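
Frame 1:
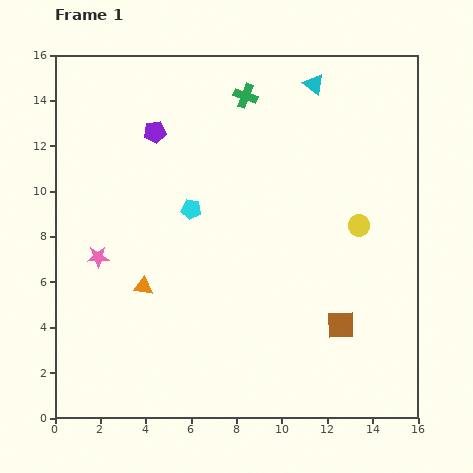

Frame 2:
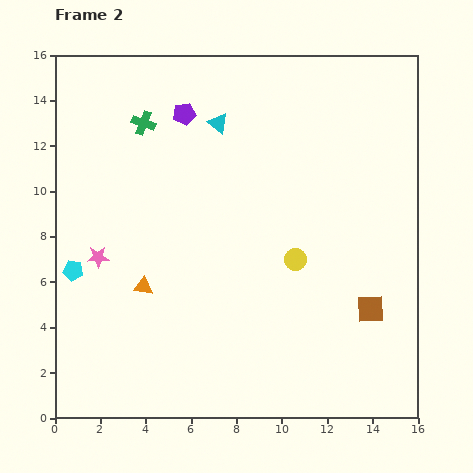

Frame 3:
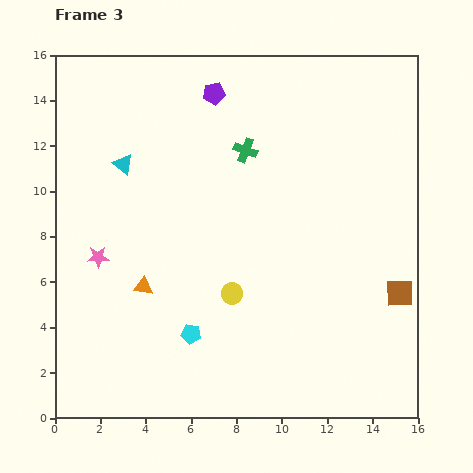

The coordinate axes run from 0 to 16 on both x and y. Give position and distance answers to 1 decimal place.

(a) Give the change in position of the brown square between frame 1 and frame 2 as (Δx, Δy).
(1.3, 0.7)

The brown square was at (12.6, 4.1) in frame 1 and (13.9, 4.8) in frame 2.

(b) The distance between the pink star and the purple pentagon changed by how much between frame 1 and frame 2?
+1.4

Distance in frame 1: 6.0. Distance in frame 2: 7.4.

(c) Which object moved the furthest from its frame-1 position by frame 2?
the cyan pentagon

(moved 5.9; next 4.7)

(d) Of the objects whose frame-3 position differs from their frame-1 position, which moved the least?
the green cross

(moved 2.4)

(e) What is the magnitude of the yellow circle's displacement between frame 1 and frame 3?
6.4

The yellow circle moved from (13.4, 8.5) to (7.8, 5.5), a distance of √(5.6² + 3.0²) ≈ 6.4.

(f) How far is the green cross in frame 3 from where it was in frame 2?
4.7

The green cross moved from (3.9, 13.0) to (8.4, 11.8), a distance of √(4.5² + 1.2²) ≈ 4.7.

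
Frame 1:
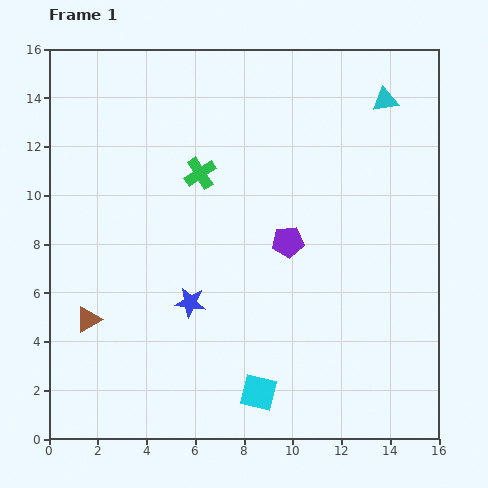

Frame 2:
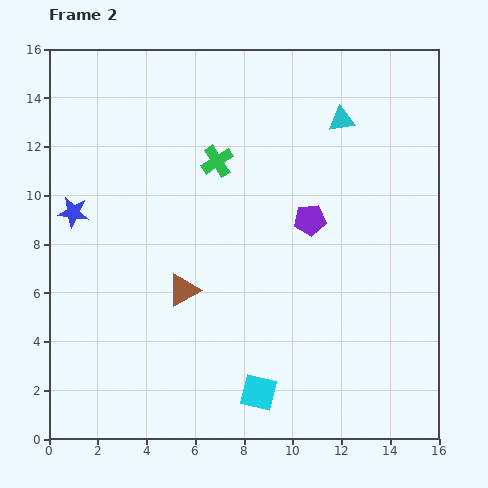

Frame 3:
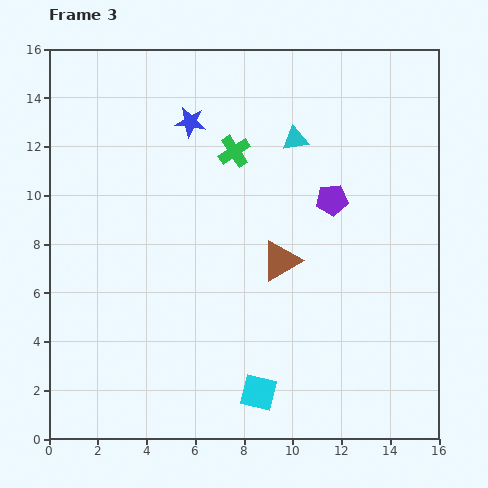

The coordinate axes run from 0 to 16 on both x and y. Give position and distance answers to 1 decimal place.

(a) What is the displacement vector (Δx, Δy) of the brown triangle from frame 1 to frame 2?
(3.9, 1.2)

The brown triangle was at (1.6, 4.9) in frame 1 and (5.5, 6.1) in frame 2.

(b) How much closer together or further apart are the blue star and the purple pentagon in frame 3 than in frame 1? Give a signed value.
+1.9

Distance in frame 1: 4.7. Distance in frame 3: 6.6.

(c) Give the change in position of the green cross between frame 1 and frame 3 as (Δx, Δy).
(1.4, 0.9)

The green cross was at (6.2, 10.9) in frame 1 and (7.6, 11.8) in frame 3.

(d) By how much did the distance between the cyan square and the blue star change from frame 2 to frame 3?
+0.8

Distance in frame 2: 10.6. Distance in frame 3: 11.4.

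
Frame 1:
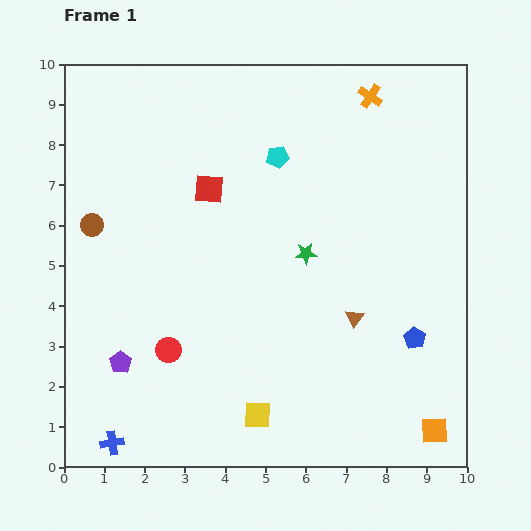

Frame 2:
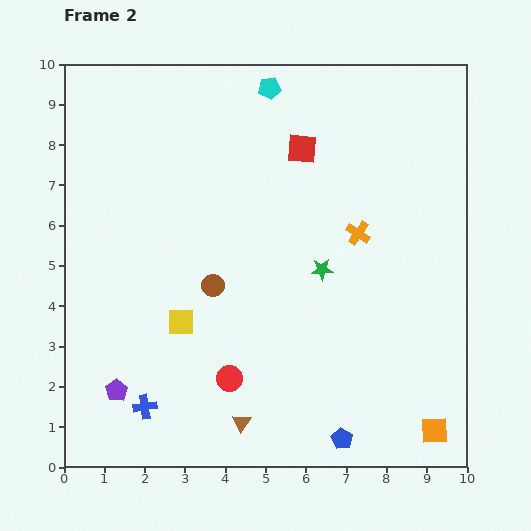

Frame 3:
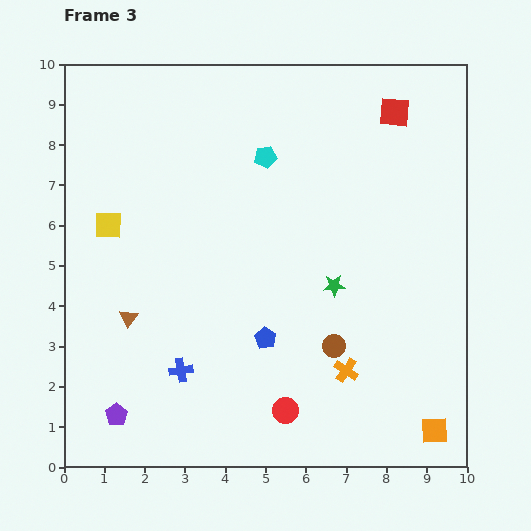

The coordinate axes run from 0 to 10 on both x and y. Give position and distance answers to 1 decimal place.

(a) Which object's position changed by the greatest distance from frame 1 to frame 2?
the brown triangle

(moved 3.8; next 3.4)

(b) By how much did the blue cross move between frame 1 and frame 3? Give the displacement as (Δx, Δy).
(1.7, 1.8)

The blue cross was at (1.2, 0.6) in frame 1 and (2.9, 2.4) in frame 3.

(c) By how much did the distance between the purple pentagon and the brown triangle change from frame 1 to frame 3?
-3.5

Distance in frame 1: 5.9. Distance in frame 3: 2.4.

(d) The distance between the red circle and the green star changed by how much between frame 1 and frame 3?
-0.9

Distance in frame 1: 4.2. Distance in frame 3: 3.3.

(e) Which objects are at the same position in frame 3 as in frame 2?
the orange square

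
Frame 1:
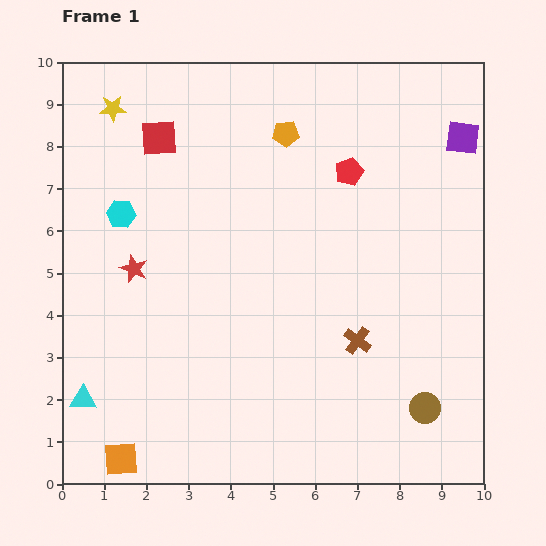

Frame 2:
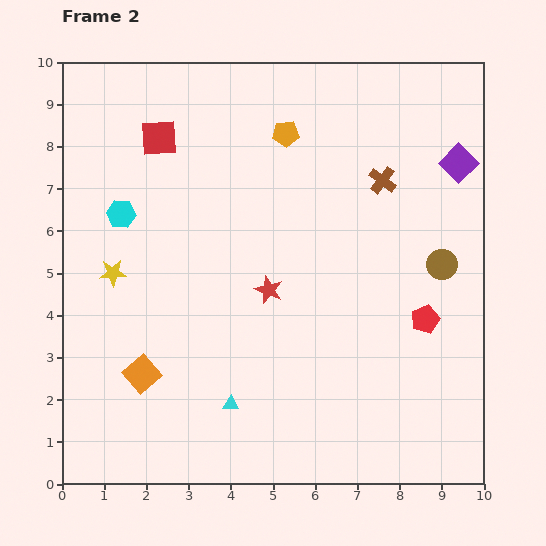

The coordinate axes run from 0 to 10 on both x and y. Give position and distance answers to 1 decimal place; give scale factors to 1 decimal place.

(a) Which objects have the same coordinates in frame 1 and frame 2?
the orange pentagon, the red square, the cyan hexagon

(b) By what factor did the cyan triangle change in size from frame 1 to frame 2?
0.6×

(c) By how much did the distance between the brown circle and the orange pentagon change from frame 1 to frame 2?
-2.5

Distance in frame 1: 7.3. Distance in frame 2: 4.8.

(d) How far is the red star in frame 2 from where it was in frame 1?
3.2

The red star moved from (1.7, 5.1) to (4.9, 4.6), a distance of √(3.2² + 0.5²) ≈ 3.2.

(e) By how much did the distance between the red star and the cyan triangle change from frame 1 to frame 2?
-0.5

Distance in frame 1: 3.3. Distance in frame 2: 2.8.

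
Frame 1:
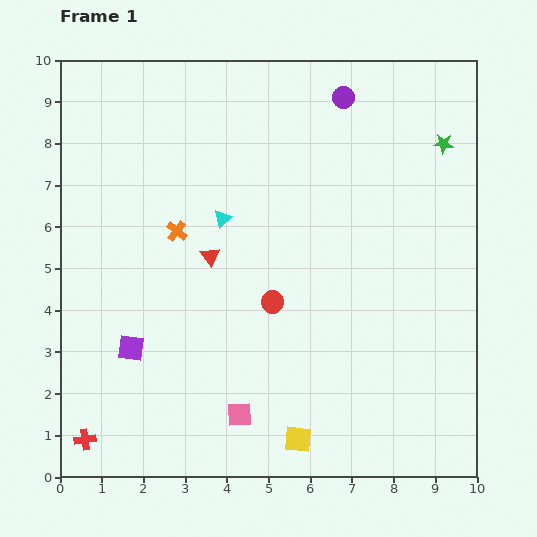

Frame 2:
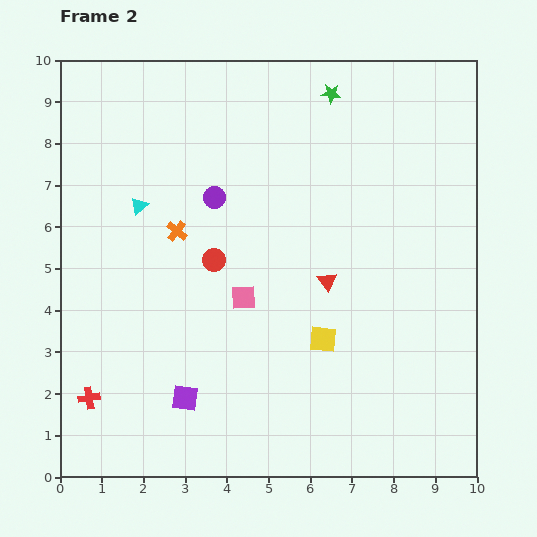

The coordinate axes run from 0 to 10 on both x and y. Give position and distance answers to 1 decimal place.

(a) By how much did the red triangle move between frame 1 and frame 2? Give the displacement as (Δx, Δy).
(2.8, -0.6)

The red triangle was at (3.6, 5.3) in frame 1 and (6.4, 4.7) in frame 2.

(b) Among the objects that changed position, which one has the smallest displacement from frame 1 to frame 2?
the red cross

(moved 1.0)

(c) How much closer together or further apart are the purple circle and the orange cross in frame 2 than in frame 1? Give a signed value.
-3.9

Distance in frame 1: 5.1. Distance in frame 2: 1.2.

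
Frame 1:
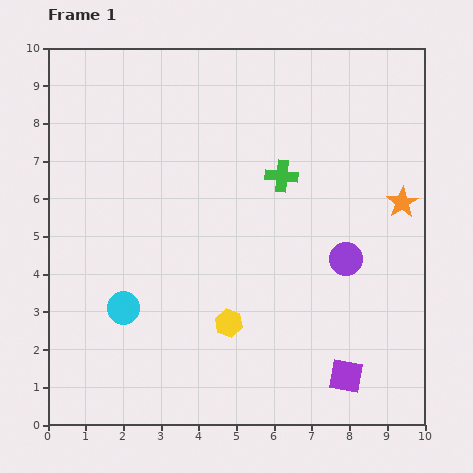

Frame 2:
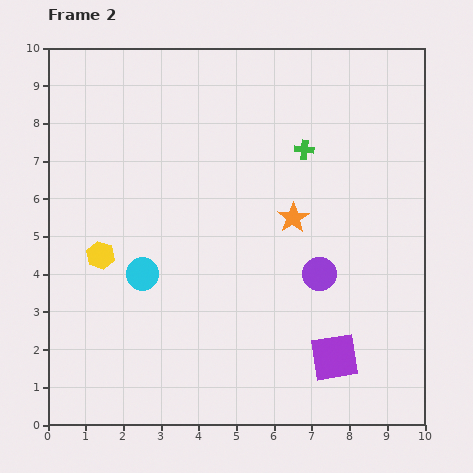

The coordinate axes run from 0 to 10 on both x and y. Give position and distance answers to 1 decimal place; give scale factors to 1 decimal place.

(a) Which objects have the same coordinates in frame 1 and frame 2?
none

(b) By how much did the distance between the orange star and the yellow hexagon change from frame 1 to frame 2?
-0.4

Distance in frame 1: 5.6. Distance in frame 2: 5.2.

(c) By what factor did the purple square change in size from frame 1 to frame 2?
1.4×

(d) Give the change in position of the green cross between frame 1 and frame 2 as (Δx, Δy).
(0.6, 0.7)

The green cross was at (6.2, 6.6) in frame 1 and (6.8, 7.3) in frame 2.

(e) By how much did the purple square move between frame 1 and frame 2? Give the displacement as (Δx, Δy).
(-0.3, 0.5)

The purple square was at (7.9, 1.3) in frame 1 and (7.6, 1.8) in frame 2.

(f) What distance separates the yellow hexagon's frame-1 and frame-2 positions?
3.8

The yellow hexagon moved from (4.8, 2.7) to (1.4, 4.5), a distance of √(3.4² + 1.8²) ≈ 3.8.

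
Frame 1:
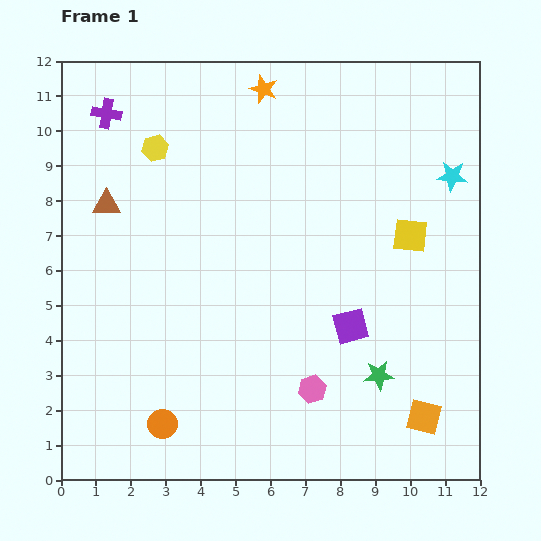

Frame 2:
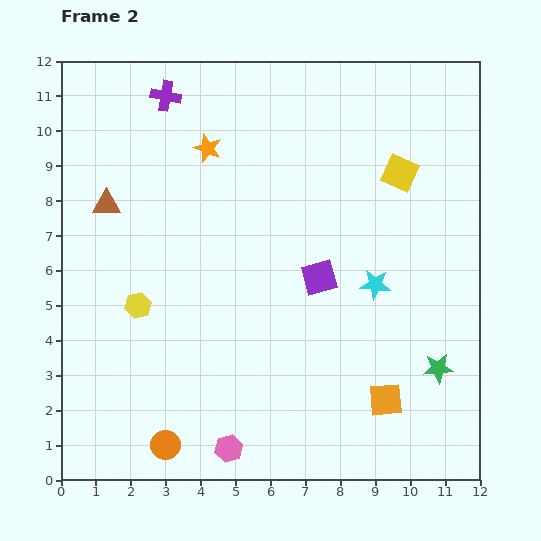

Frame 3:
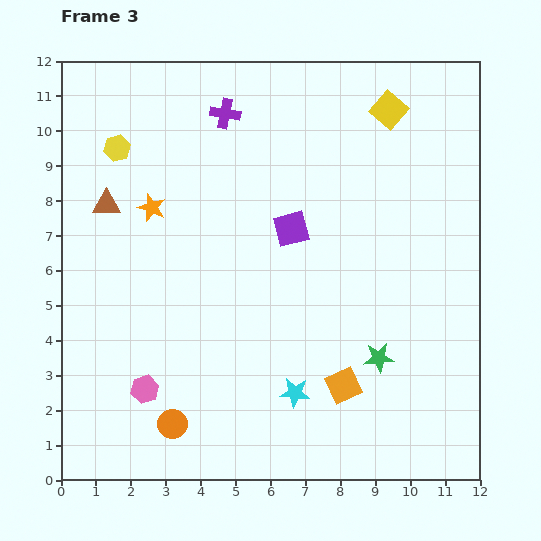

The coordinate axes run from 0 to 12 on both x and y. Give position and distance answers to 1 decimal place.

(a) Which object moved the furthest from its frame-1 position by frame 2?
the yellow hexagon

(moved 4.5; next 3.8)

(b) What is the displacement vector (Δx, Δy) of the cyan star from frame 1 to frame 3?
(-4.5, -6.2)

The cyan star was at (11.2, 8.7) in frame 1 and (6.7, 2.5) in frame 3.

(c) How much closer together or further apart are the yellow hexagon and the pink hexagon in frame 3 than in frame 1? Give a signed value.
-1.3

Distance in frame 1: 8.2. Distance in frame 3: 6.9.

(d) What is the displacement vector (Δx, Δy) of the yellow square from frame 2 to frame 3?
(-0.3, 1.8)

The yellow square was at (9.7, 8.8) in frame 2 and (9.4, 10.6) in frame 3.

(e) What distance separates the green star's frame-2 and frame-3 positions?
1.7

The green star moved from (10.8, 3.2) to (9.1, 3.5), a distance of √(1.7² + 0.3²) ≈ 1.7.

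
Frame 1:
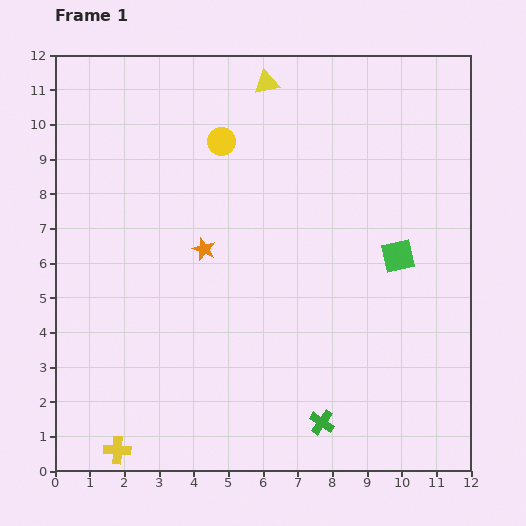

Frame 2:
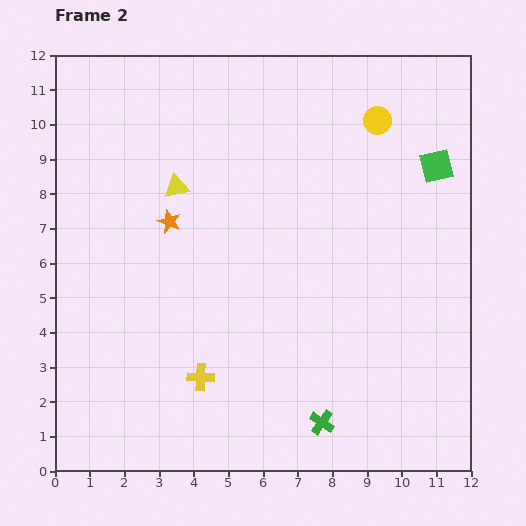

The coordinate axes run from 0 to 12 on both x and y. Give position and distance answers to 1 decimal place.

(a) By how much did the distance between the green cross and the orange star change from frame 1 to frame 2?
+1.3

Distance in frame 1: 6.0. Distance in frame 2: 7.3.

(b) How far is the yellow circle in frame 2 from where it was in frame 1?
4.5

The yellow circle moved from (4.8, 9.5) to (9.3, 10.1), a distance of √(4.5² + 0.6²) ≈ 4.5.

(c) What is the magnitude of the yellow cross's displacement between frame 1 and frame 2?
3.2

The yellow cross moved from (1.8, 0.6) to (4.2, 2.7), a distance of √(2.4² + 2.1²) ≈ 3.2.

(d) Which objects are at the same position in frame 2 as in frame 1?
the green cross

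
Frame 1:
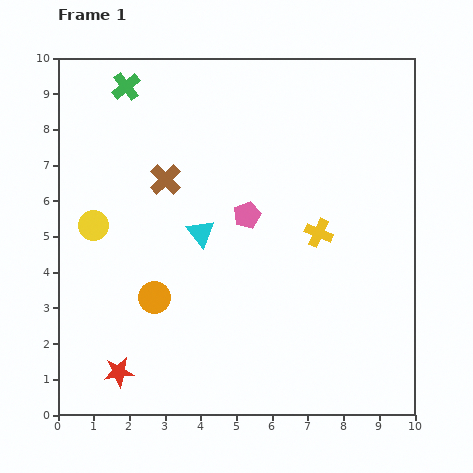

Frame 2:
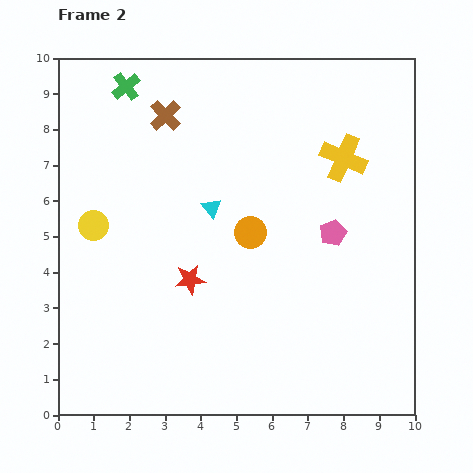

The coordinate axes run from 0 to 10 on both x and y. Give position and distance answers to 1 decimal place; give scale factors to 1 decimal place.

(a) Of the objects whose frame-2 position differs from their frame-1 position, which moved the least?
the cyan triangle

(moved 0.8)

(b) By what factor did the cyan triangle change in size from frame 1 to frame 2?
0.7×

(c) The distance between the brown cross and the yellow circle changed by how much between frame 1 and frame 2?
+1.3

Distance in frame 1: 2.4. Distance in frame 2: 3.7.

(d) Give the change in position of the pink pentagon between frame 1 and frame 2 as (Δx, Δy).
(2.4, -0.5)

The pink pentagon was at (5.3, 5.6) in frame 1 and (7.7, 5.1) in frame 2.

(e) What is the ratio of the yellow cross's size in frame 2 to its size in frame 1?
1.7×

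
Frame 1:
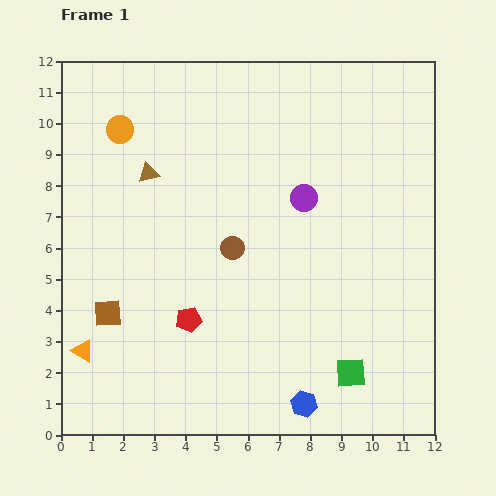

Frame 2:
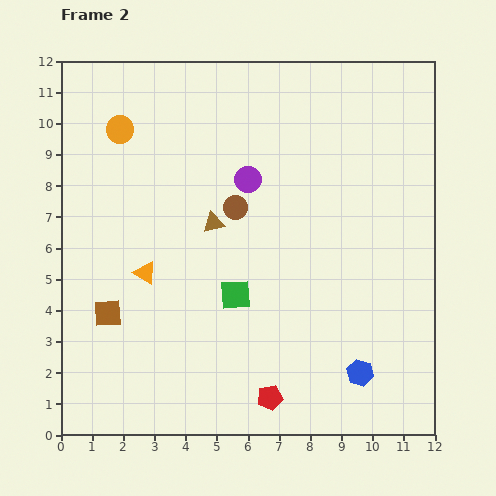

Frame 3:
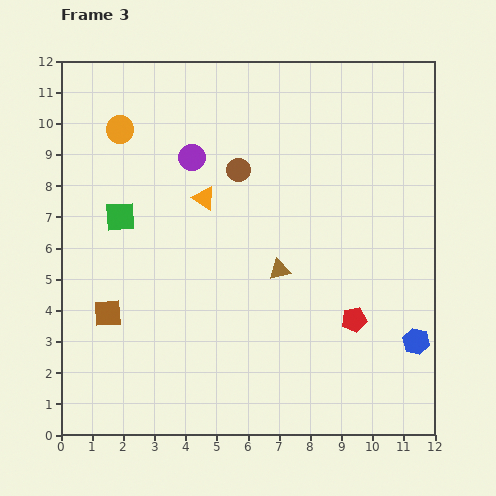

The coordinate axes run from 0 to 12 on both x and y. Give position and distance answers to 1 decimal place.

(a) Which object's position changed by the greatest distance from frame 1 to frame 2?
the green square

(moved 4.5; next 3.6)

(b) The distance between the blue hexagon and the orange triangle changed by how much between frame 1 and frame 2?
+0.3

Distance in frame 1: 7.3. Distance in frame 2: 7.6.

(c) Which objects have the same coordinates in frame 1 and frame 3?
the orange circle, the brown square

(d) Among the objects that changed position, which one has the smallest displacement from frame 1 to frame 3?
the brown circle

(moved 2.5)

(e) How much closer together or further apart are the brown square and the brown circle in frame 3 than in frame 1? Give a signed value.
+1.7

Distance in frame 1: 4.5. Distance in frame 3: 6.2.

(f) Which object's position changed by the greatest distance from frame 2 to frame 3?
the green square

(moved 4.5; next 3.7)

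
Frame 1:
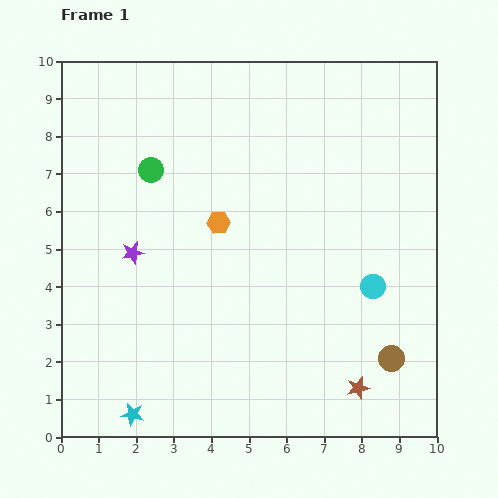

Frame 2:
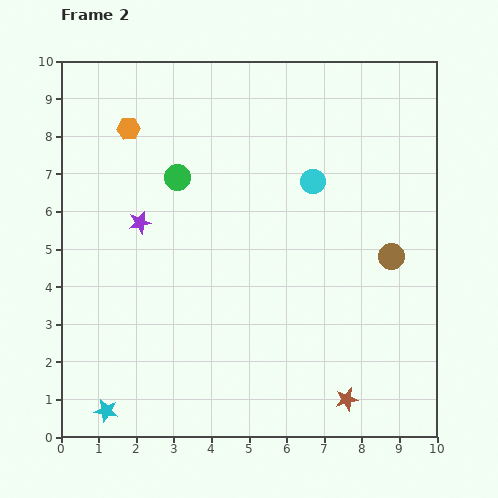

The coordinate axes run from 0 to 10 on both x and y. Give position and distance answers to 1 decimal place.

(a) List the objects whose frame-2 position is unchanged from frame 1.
none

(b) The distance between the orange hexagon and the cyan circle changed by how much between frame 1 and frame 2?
+0.7

Distance in frame 1: 4.4. Distance in frame 2: 5.1.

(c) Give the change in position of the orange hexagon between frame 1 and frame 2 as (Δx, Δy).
(-2.4, 2.5)

The orange hexagon was at (4.2, 5.7) in frame 1 and (1.8, 8.2) in frame 2.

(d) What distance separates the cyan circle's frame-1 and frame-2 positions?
3.2

The cyan circle moved from (8.3, 4.0) to (6.7, 6.8), a distance of √(1.6² + 2.8²) ≈ 3.2.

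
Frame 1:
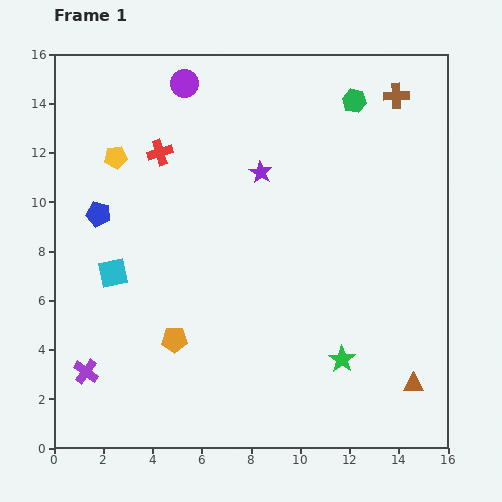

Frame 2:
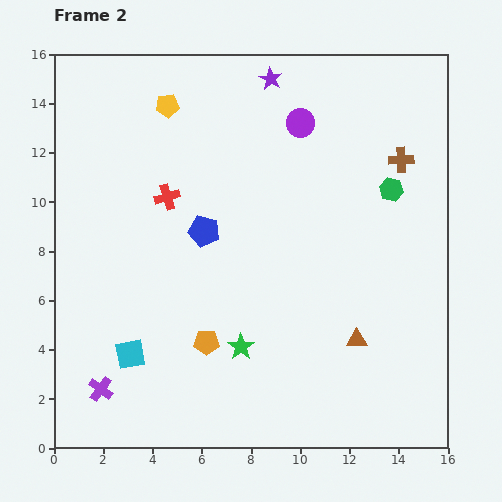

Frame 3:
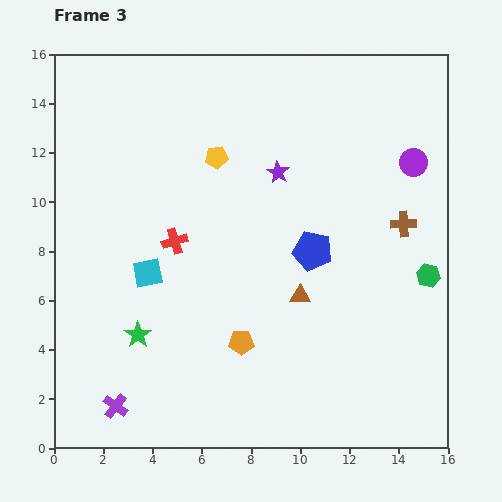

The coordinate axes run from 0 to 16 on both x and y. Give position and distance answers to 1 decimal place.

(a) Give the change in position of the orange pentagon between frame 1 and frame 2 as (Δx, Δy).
(1.3, -0.1)

The orange pentagon was at (4.9, 4.4) in frame 1 and (6.2, 4.3) in frame 2.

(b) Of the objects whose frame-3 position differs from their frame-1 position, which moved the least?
the purple star

(moved 0.7)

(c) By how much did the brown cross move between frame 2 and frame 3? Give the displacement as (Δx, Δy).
(0.1, -2.6)

The brown cross was at (14.1, 11.7) in frame 2 and (14.2, 9.1) in frame 3.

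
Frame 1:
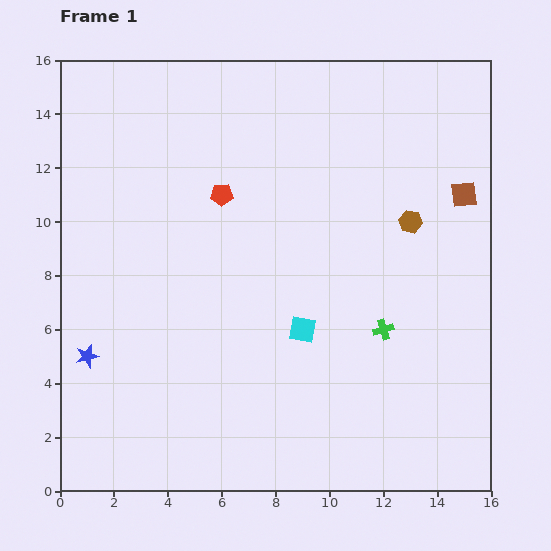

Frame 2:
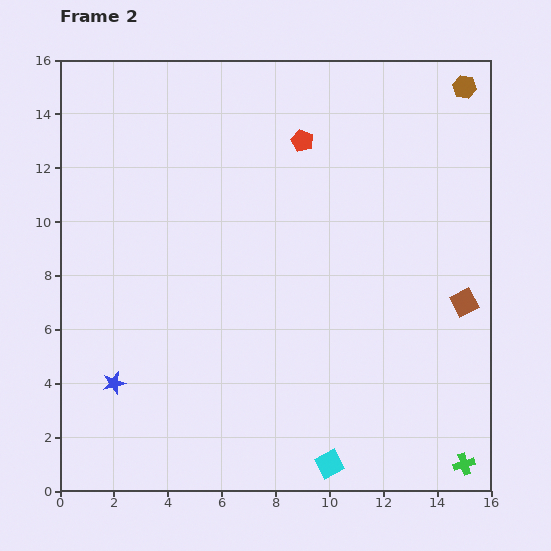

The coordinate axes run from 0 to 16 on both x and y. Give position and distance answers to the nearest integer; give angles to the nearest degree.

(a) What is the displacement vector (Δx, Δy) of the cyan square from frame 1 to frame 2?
(1, -5)

The cyan square was at (9, 6) in frame 1 and (10, 1) in frame 2.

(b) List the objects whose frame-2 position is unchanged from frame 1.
none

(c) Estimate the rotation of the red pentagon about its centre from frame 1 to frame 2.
23° clockwise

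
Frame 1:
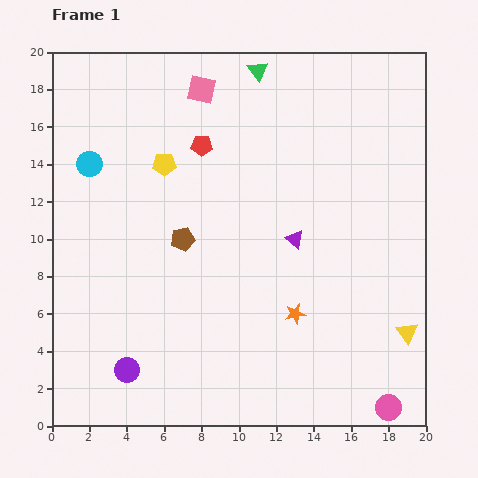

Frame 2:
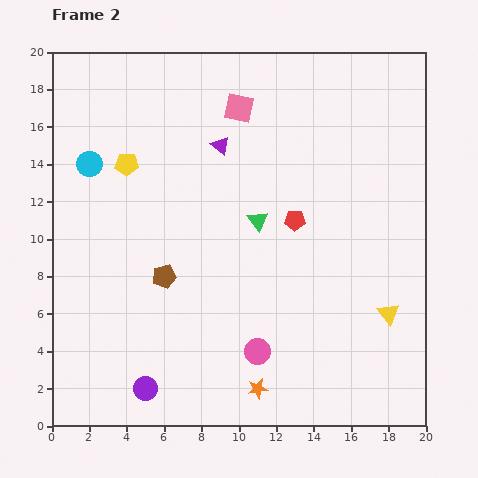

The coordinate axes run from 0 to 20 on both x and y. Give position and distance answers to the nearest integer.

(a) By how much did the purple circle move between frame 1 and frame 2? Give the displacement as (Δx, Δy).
(1, -1)

The purple circle was at (4, 3) in frame 1 and (5, 2) in frame 2.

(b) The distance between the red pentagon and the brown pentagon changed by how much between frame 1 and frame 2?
+3

Distance in frame 1: 5. Distance in frame 2: 8.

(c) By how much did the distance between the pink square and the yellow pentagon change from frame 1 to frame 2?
+3

Distance in frame 1: 4. Distance in frame 2: 7.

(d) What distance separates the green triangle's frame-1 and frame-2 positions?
8

The green triangle moved from (11, 19) to (11, 11), a distance of √(0² + 8²) ≈ 8.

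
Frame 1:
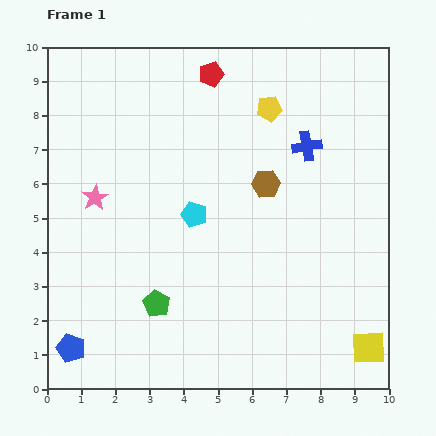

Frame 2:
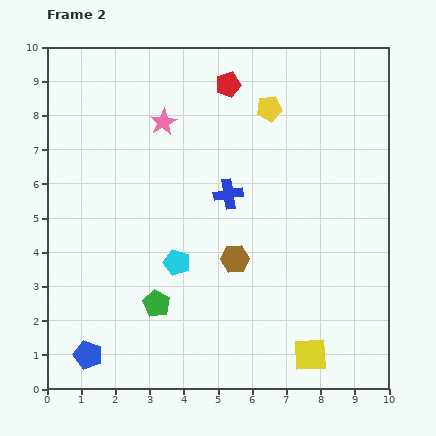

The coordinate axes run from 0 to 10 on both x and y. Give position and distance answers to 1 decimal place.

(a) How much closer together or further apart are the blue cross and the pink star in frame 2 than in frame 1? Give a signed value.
-3.6

Distance in frame 1: 6.4. Distance in frame 2: 2.8.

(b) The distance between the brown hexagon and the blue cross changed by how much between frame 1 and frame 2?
+0.3

Distance in frame 1: 1.6. Distance in frame 2: 1.9.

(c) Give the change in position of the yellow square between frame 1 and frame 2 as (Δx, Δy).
(-1.7, -0.2)

The yellow square was at (9.4, 1.2) in frame 1 and (7.7, 1.0) in frame 2.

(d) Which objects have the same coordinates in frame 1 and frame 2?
the yellow pentagon, the green pentagon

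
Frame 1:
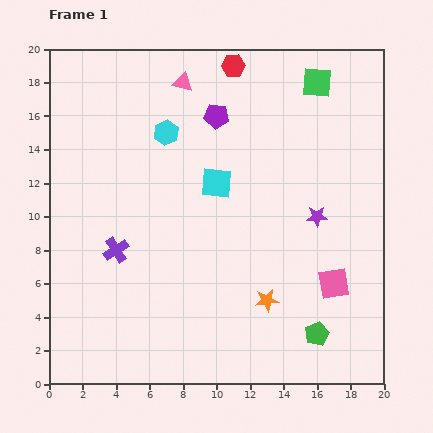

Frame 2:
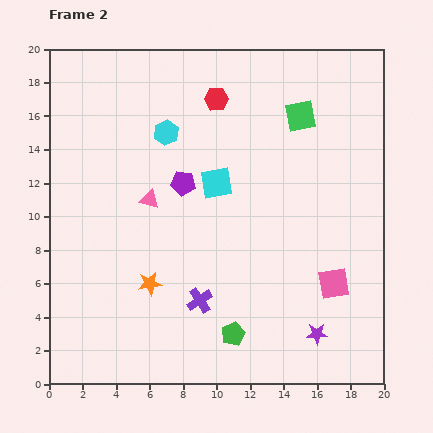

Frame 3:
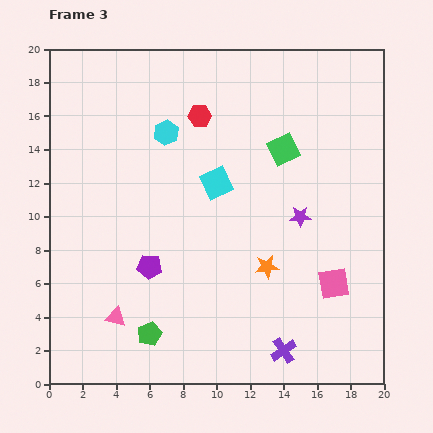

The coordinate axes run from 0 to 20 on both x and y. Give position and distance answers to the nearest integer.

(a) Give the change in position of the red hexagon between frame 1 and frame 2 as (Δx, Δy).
(-1, -2)

The red hexagon was at (11, 19) in frame 1 and (10, 17) in frame 2.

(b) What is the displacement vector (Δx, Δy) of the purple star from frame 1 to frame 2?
(0, -7)

The purple star was at (16, 10) in frame 1 and (16, 3) in frame 2.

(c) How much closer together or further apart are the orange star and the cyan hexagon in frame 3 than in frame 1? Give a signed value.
-2

Distance in frame 1: 12. Distance in frame 3: 10.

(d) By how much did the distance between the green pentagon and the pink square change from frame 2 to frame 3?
+4

Distance in frame 2: 7. Distance in frame 3: 11.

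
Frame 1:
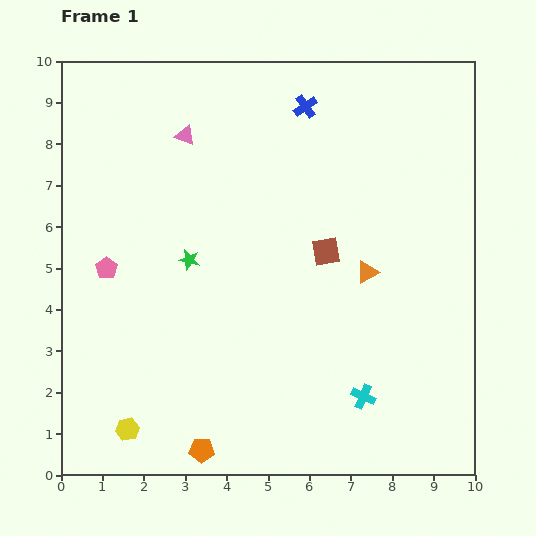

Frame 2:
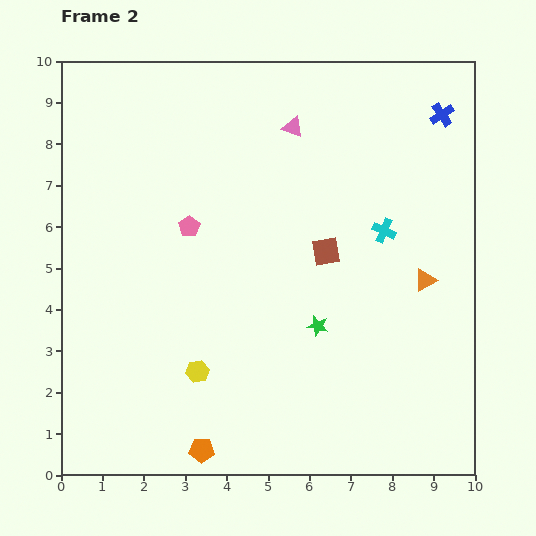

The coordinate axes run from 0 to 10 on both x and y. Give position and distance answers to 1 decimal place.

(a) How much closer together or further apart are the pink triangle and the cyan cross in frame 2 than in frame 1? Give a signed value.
-4.3

Distance in frame 1: 7.6. Distance in frame 2: 3.3.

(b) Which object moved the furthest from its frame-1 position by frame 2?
the cyan cross

(moved 4.0; next 3.5)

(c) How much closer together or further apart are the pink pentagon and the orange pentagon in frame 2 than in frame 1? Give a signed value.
+0.4

Distance in frame 1: 5.0. Distance in frame 2: 5.4.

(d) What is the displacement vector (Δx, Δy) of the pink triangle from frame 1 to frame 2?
(2.6, 0.2)

The pink triangle was at (3.0, 8.2) in frame 1 and (5.6, 8.4) in frame 2.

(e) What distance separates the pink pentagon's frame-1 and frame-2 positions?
2.2

The pink pentagon moved from (1.1, 5.0) to (3.1, 6.0), a distance of √(2.0² + 1.0²) ≈ 2.2.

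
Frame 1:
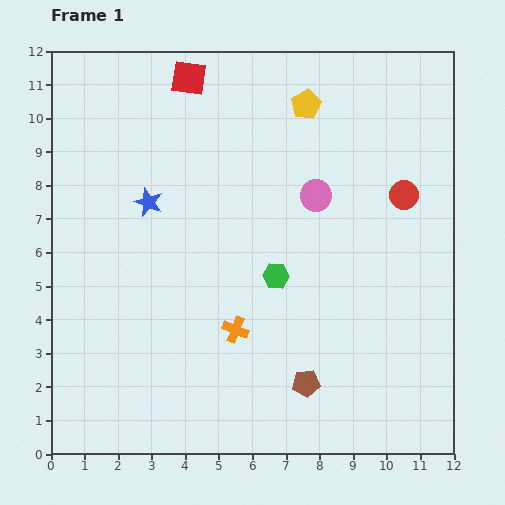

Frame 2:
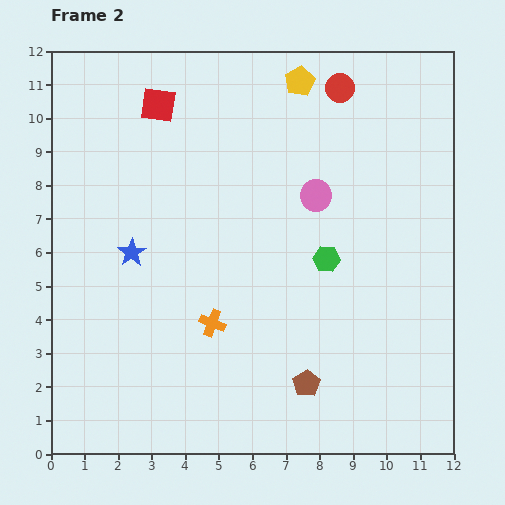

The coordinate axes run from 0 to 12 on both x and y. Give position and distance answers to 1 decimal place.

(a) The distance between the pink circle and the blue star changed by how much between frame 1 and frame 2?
+0.8

Distance in frame 1: 5.0. Distance in frame 2: 5.8.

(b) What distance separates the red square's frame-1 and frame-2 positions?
1.2

The red square moved from (4.1, 11.2) to (3.2, 10.4), a distance of √(0.9² + 0.8²) ≈ 1.2.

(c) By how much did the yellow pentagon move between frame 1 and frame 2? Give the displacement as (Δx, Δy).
(-0.2, 0.7)

The yellow pentagon was at (7.6, 10.4) in frame 1 and (7.4, 11.1) in frame 2.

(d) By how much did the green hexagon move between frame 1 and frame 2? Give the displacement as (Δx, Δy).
(1.5, 0.5)

The green hexagon was at (6.7, 5.3) in frame 1 and (8.2, 5.8) in frame 2.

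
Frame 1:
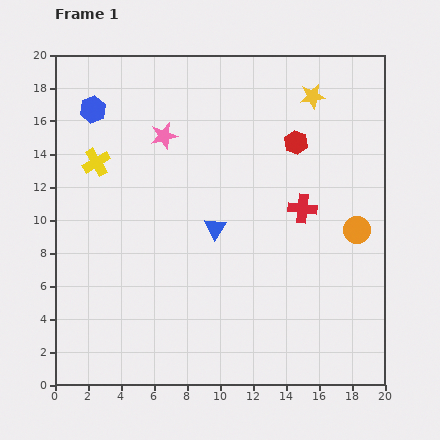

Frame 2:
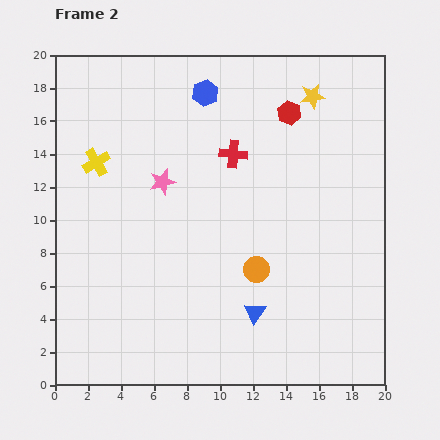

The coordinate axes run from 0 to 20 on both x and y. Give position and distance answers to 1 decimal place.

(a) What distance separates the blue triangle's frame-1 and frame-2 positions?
5.6

The blue triangle moved from (9.7, 9.5) to (12.1, 4.4), a distance of √(2.4² + 5.1²) ≈ 5.6.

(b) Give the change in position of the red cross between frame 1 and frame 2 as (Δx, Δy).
(-4.2, 3.3)

The red cross was at (15.0, 10.7) in frame 1 and (10.8, 14.0) in frame 2.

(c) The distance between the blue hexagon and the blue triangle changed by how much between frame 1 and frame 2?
+3.3

Distance in frame 1: 10.3. Distance in frame 2: 13.6.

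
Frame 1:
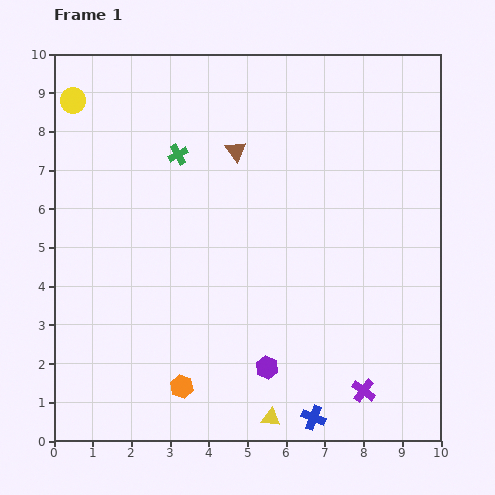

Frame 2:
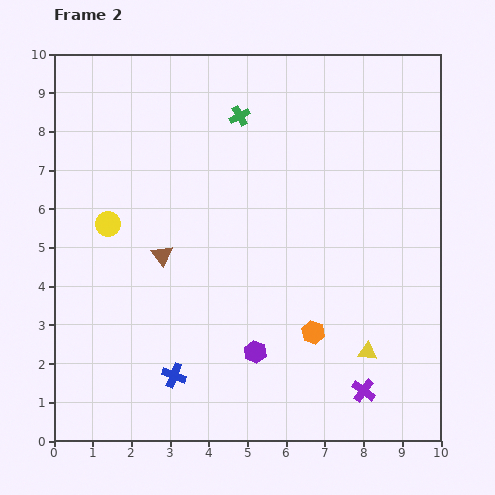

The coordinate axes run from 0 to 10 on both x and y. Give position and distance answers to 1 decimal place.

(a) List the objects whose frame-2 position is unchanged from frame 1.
the purple cross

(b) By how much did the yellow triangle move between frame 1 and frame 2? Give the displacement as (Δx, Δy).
(2.5, 1.7)

The yellow triangle was at (5.6, 0.6) in frame 1 and (8.1, 2.3) in frame 2.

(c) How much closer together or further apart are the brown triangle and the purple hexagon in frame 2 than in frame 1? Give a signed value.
-2.2

Distance in frame 1: 5.7. Distance in frame 2: 3.5.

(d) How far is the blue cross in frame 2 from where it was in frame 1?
3.8

The blue cross moved from (6.7, 0.6) to (3.1, 1.7), a distance of √(3.6² + 1.1²) ≈ 3.8.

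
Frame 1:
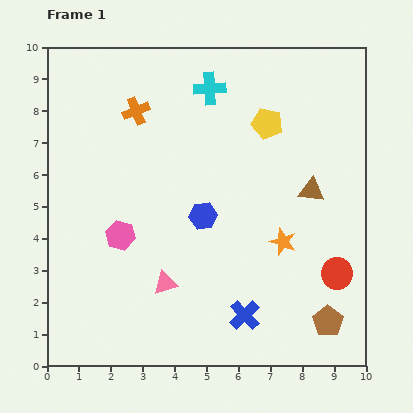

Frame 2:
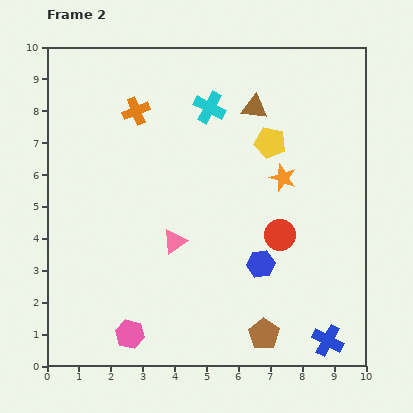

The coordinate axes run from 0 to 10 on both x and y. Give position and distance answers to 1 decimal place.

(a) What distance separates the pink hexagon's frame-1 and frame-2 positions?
3.1

The pink hexagon moved from (2.3, 4.1) to (2.6, 1.0), a distance of √(0.3² + 3.1²) ≈ 3.1.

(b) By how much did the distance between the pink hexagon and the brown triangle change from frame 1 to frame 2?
+1.9

Distance in frame 1: 6.2. Distance in frame 2: 8.1.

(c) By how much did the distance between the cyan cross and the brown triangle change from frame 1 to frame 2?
-3.1

Distance in frame 1: 4.5. Distance in frame 2: 1.4.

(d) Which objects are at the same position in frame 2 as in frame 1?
the orange cross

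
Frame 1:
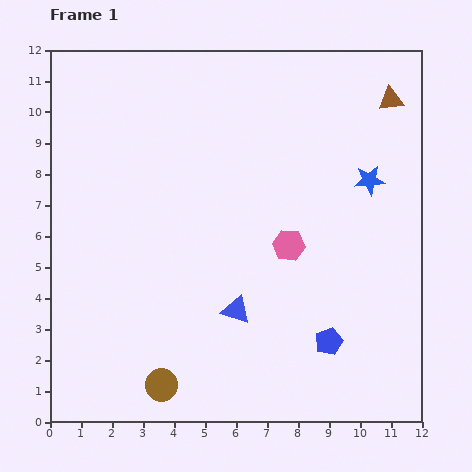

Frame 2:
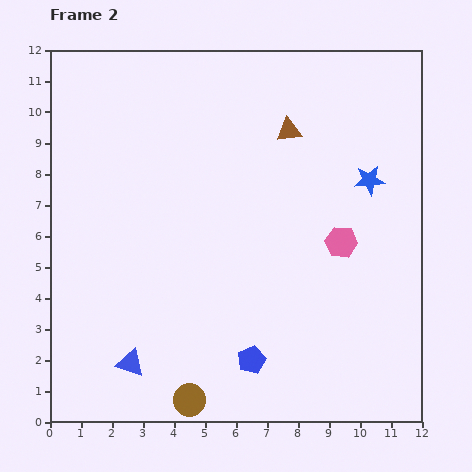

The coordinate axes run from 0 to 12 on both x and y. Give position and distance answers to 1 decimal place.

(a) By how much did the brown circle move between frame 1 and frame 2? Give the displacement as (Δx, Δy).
(0.9, -0.5)

The brown circle was at (3.6, 1.2) in frame 1 and (4.5, 0.7) in frame 2.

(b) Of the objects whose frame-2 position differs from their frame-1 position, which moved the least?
the brown circle

(moved 1.0)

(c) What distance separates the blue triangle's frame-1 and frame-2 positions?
3.8

The blue triangle moved from (6.0, 3.6) to (2.6, 1.9), a distance of √(3.4² + 1.7²) ≈ 3.8.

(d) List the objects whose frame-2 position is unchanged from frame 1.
the blue star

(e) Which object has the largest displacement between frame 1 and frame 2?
the blue triangle

(moved 3.8; next 3.4)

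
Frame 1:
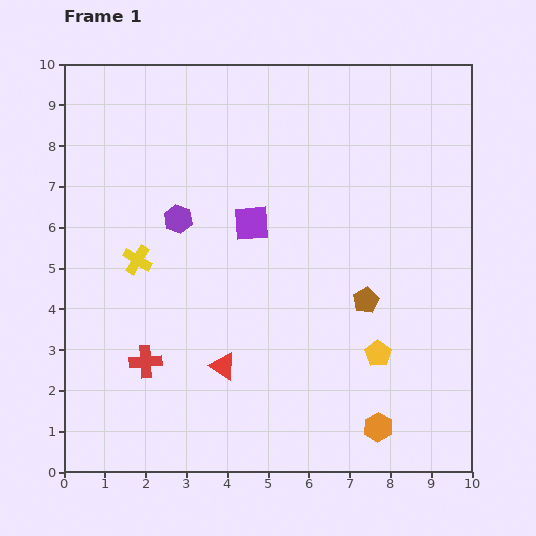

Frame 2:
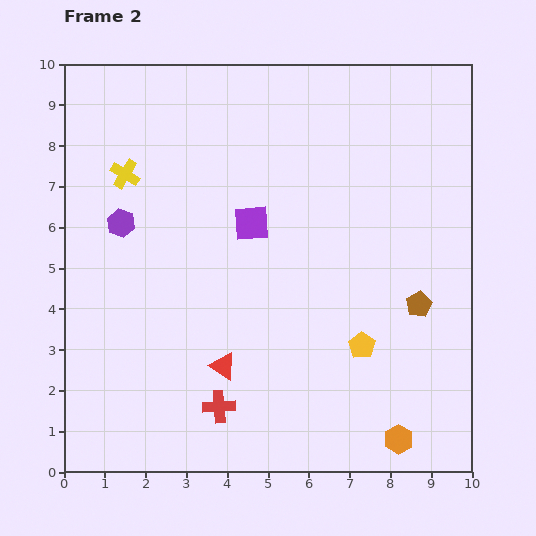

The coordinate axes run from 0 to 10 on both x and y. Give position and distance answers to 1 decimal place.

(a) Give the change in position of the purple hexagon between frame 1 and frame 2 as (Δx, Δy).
(-1.4, -0.1)

The purple hexagon was at (2.8, 6.2) in frame 1 and (1.4, 6.1) in frame 2.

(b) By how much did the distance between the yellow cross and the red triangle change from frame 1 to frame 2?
+2.0

Distance in frame 1: 3.3. Distance in frame 2: 5.3.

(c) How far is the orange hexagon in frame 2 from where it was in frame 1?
0.6

The orange hexagon moved from (7.7, 1.1) to (8.2, 0.8), a distance of √(0.5² + 0.3²) ≈ 0.6.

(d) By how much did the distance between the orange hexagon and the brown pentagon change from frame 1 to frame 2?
+0.2

Distance in frame 1: 3.1. Distance in frame 2: 3.3.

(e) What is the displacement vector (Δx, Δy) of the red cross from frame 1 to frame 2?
(1.8, -1.1)

The red cross was at (2.0, 2.7) in frame 1 and (3.8, 1.6) in frame 2.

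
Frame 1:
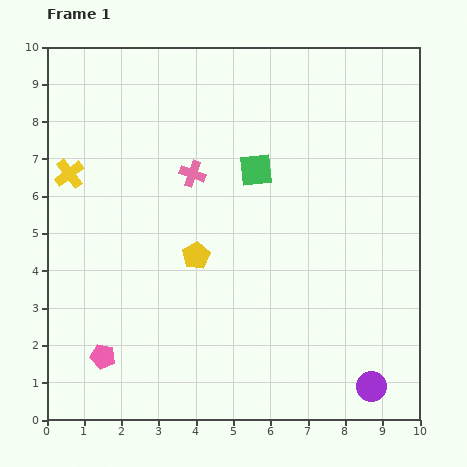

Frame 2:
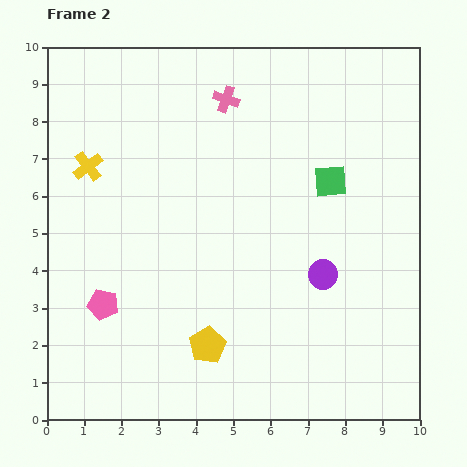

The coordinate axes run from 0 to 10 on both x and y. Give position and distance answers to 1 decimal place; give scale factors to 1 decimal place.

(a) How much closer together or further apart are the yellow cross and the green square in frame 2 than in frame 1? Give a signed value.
+1.5

Distance in frame 1: 5.0. Distance in frame 2: 6.5.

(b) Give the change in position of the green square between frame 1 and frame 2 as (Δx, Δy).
(2.0, -0.3)

The green square was at (5.6, 6.7) in frame 1 and (7.6, 6.4) in frame 2.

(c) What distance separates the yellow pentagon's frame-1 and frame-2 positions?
2.4

The yellow pentagon moved from (4.0, 4.4) to (4.3, 2.0), a distance of √(0.3² + 2.4²) ≈ 2.4.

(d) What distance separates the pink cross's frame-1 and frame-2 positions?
2.2

The pink cross moved from (3.9, 6.6) to (4.8, 8.6), a distance of √(0.9² + 2.0²) ≈ 2.2.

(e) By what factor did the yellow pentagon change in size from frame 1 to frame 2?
1.3×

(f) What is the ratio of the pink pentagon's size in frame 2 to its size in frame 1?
1.3×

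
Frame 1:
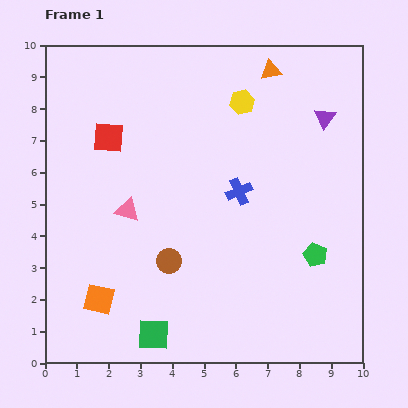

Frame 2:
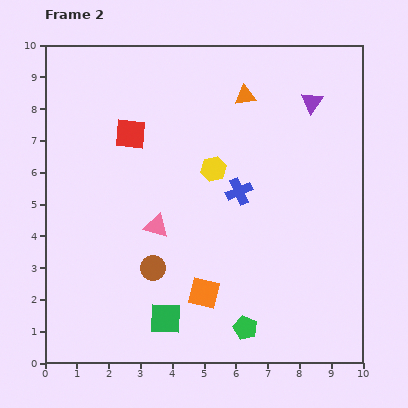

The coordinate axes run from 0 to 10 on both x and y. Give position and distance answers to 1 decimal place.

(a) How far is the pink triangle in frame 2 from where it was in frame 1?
1.0

The pink triangle moved from (2.6, 4.8) to (3.5, 4.3), a distance of √(0.9² + 0.5²) ≈ 1.0.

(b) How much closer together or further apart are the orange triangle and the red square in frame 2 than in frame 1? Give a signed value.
-1.7

Distance in frame 1: 5.5. Distance in frame 2: 3.8.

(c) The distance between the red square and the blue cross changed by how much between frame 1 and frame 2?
-0.6

Distance in frame 1: 4.4. Distance in frame 2: 3.8.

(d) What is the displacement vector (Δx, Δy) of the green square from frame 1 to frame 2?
(0.4, 0.5)

The green square was at (3.4, 0.9) in frame 1 and (3.8, 1.4) in frame 2.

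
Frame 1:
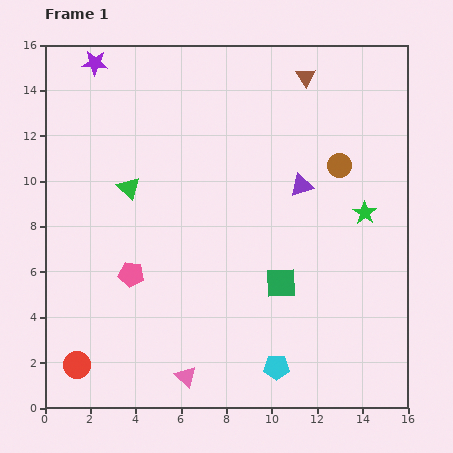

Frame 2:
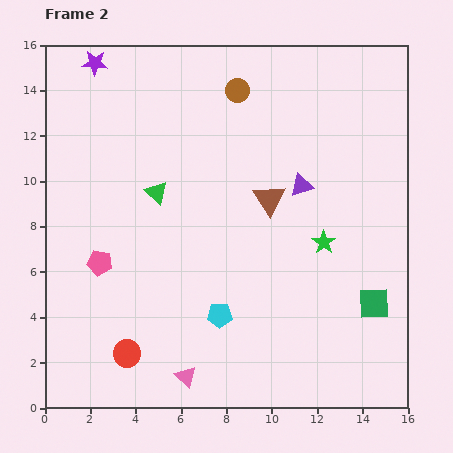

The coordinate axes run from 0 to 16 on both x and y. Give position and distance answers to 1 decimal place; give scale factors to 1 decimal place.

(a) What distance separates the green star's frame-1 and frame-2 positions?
2.2

The green star moved from (14.1, 8.6) to (12.3, 7.3), a distance of √(1.8² + 1.3²) ≈ 2.2.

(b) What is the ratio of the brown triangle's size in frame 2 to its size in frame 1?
1.6×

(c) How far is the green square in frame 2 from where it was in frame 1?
4.2

The green square moved from (10.4, 5.5) to (14.5, 4.6), a distance of √(4.1² + 0.9²) ≈ 4.2.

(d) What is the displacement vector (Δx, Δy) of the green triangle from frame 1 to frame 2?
(1.2, -0.2)

The green triangle was at (3.7, 9.7) in frame 1 and (4.9, 9.5) in frame 2.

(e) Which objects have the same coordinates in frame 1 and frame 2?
the purple star, the purple triangle, the pink triangle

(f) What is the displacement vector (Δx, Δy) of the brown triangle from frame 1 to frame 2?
(-1.6, -5.4)

The brown triangle was at (11.5, 14.6) in frame 1 and (9.9, 9.2) in frame 2.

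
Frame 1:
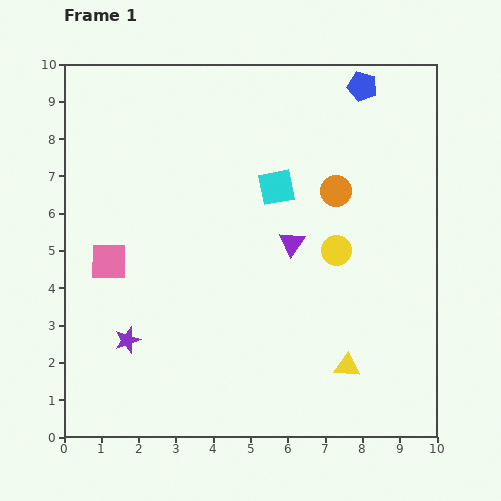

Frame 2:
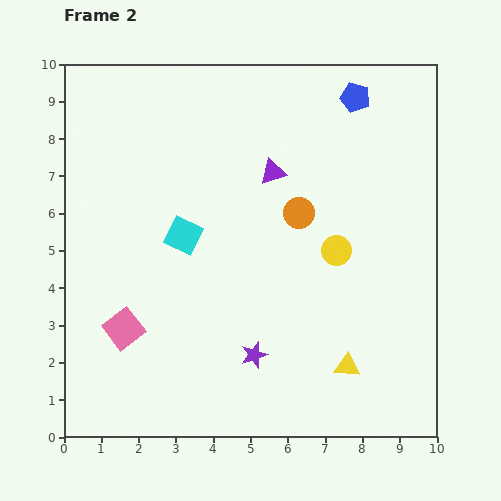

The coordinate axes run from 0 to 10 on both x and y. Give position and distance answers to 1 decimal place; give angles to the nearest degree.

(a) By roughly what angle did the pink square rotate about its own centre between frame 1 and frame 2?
38° counter-clockwise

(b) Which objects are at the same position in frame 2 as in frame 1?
the yellow triangle, the yellow circle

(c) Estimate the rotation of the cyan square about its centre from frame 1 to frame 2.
36° clockwise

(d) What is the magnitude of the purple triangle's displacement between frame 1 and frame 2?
2.0

The purple triangle moved from (6.1, 5.2) to (5.6, 7.1), a distance of √(0.5² + 1.9²) ≈ 2.0.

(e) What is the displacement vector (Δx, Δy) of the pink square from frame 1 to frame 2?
(0.4, -1.8)

The pink square was at (1.2, 4.7) in frame 1 and (1.6, 2.9) in frame 2.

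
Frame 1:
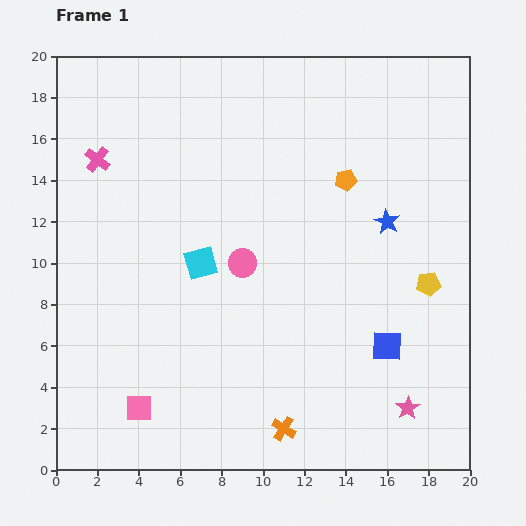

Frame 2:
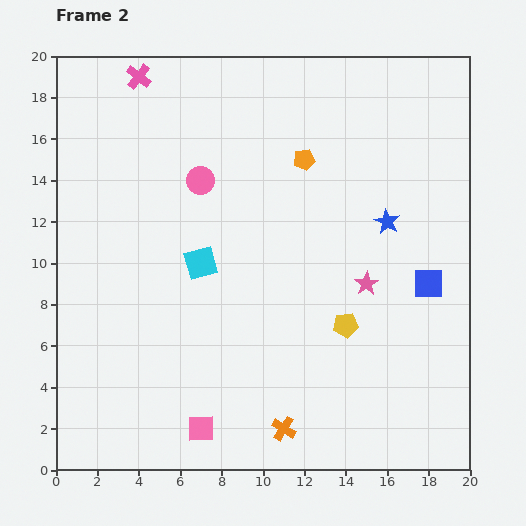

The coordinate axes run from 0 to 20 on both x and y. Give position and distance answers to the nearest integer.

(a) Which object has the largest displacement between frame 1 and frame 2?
the pink star

(moved 6; next 4)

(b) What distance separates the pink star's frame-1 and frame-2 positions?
6

The pink star moved from (17, 3) to (15, 9), a distance of √(2² + 6²) ≈ 6.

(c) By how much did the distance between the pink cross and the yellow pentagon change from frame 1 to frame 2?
-1

Distance in frame 1: 17. Distance in frame 2: 16.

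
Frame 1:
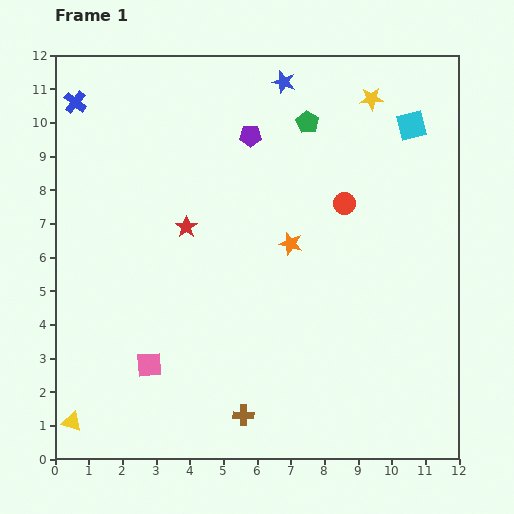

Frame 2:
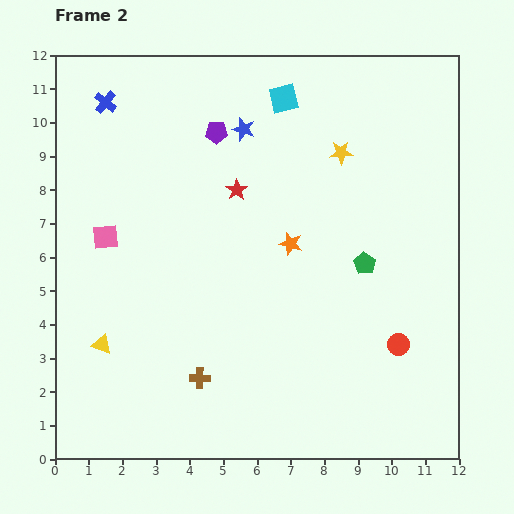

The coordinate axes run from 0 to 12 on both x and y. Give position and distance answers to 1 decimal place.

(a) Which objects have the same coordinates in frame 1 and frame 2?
the orange star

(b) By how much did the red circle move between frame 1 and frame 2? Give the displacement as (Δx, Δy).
(1.6, -4.2)

The red circle was at (8.6, 7.6) in frame 1 and (10.2, 3.4) in frame 2.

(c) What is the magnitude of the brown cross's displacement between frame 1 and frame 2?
1.7

The brown cross moved from (5.6, 1.3) to (4.3, 2.4), a distance of √(1.3² + 1.1²) ≈ 1.7.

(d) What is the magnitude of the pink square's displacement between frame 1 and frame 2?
4.0

The pink square moved from (2.8, 2.8) to (1.5, 6.6), a distance of √(1.3² + 3.8²) ≈ 4.0.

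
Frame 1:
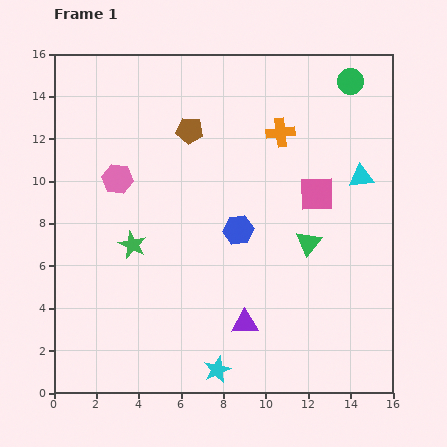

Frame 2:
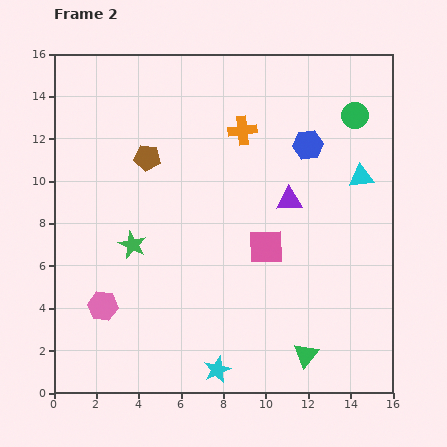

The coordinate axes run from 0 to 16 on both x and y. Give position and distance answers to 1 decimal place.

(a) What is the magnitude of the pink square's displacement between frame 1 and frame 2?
3.5

The pink square moved from (12.4, 9.4) to (10.0, 6.9), a distance of √(2.4² + 2.5²) ≈ 3.5.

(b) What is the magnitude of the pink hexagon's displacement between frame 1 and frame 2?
6.0

The pink hexagon moved from (3.0, 10.1) to (2.3, 4.1), a distance of √(0.7² + 6.0²) ≈ 6.0.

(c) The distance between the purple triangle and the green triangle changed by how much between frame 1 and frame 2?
+2.5

Distance in frame 1: 4.8. Distance in frame 2: 7.3.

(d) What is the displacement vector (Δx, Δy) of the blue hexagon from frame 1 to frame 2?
(3.3, 4.0)

The blue hexagon was at (8.7, 7.7) in frame 1 and (12.0, 11.7) in frame 2.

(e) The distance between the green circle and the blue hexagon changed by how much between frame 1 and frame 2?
-6.2

Distance in frame 1: 8.8. Distance in frame 2: 2.6.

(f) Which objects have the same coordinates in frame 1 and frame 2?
the cyan star, the cyan triangle, the green star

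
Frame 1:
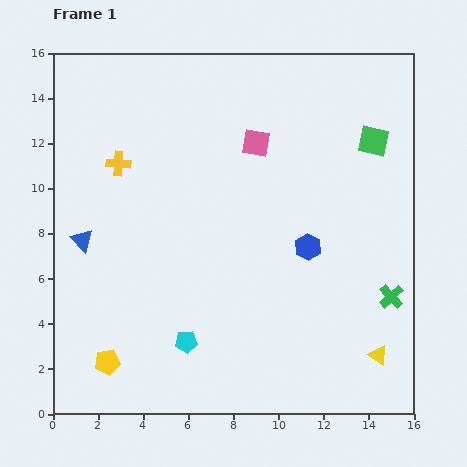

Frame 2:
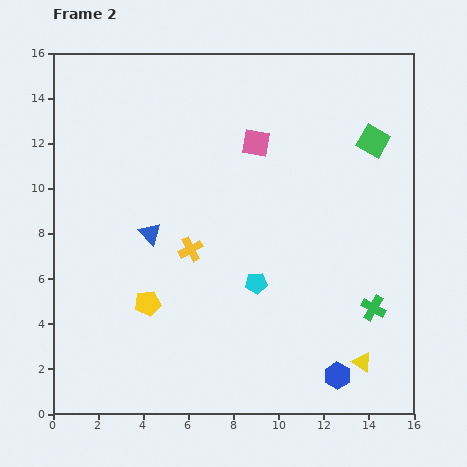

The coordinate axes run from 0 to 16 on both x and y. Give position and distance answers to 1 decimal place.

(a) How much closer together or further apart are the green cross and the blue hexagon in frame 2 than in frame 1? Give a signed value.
-0.9

Distance in frame 1: 4.3. Distance in frame 2: 3.4.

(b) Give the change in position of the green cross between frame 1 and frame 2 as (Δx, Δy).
(-0.8, -0.5)

The green cross was at (15.0, 5.2) in frame 1 and (14.2, 4.7) in frame 2.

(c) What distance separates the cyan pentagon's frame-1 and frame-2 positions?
4.0

The cyan pentagon moved from (5.9, 3.2) to (9.0, 5.8), a distance of √(3.1² + 2.6²) ≈ 4.0.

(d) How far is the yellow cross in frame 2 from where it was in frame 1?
5.0

The yellow cross moved from (2.9, 11.1) to (6.1, 7.3), a distance of √(3.2² + 3.8²) ≈ 5.0.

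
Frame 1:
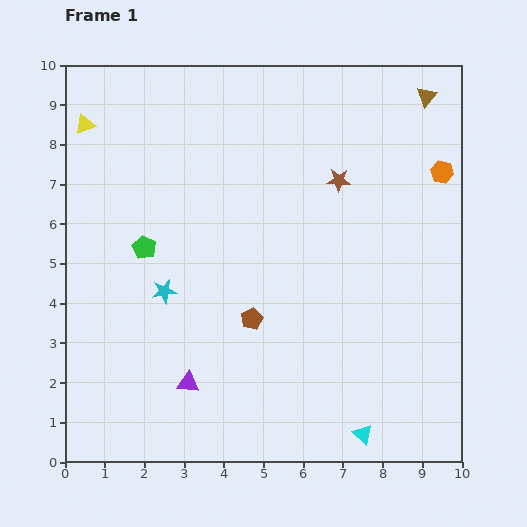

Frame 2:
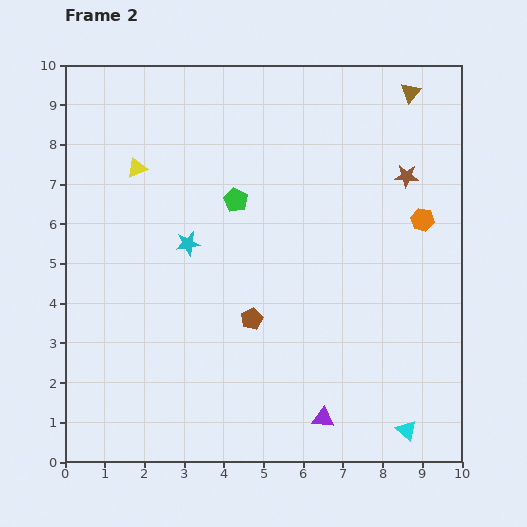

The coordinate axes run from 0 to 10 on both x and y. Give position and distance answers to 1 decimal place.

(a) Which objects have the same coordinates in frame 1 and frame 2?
the brown pentagon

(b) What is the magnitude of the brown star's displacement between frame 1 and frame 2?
1.7

The brown star moved from (6.9, 7.1) to (8.6, 7.2), a distance of √(1.7² + 0.1²) ≈ 1.7.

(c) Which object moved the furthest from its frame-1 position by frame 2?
the purple triangle

(moved 3.5; next 2.6)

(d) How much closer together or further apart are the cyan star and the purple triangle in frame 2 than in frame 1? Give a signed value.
+3.2

Distance in frame 1: 2.4. Distance in frame 2: 5.6.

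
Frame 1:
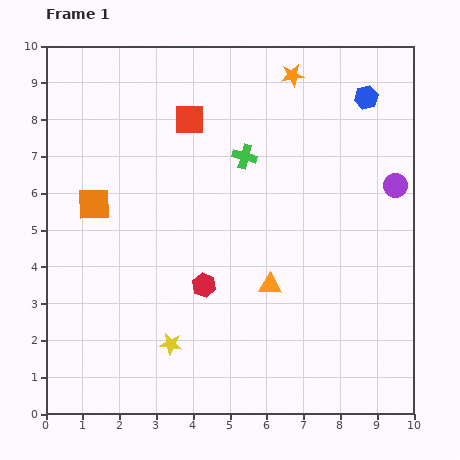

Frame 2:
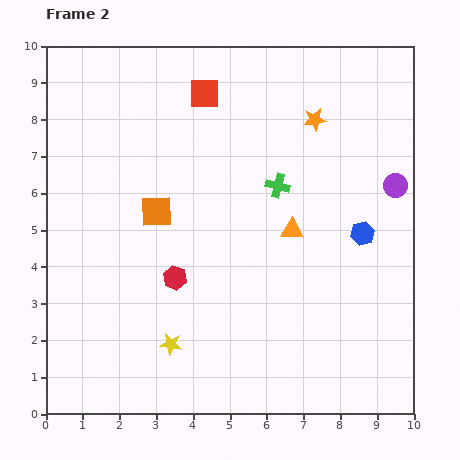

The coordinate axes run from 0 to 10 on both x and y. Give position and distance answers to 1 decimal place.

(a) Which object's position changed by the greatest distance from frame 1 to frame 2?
the blue hexagon

(moved 3.7; next 1.7)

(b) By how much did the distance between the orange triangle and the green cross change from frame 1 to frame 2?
-2.3

Distance in frame 1: 3.6. Distance in frame 2: 1.3.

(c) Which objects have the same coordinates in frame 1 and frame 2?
the purple circle, the yellow star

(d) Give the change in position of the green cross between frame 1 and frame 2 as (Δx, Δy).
(0.9, -0.8)

The green cross was at (5.4, 7.0) in frame 1 and (6.3, 6.2) in frame 2.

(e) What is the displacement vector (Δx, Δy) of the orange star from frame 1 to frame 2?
(0.6, -1.2)

The orange star was at (6.7, 9.2) in frame 1 and (7.3, 8.0) in frame 2.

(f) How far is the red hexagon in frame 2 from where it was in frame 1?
0.8

The red hexagon moved from (4.3, 3.5) to (3.5, 3.7), a distance of √(0.8² + 0.2²) ≈ 0.8.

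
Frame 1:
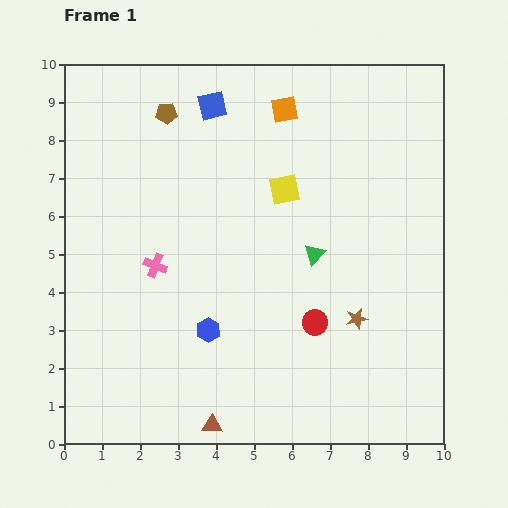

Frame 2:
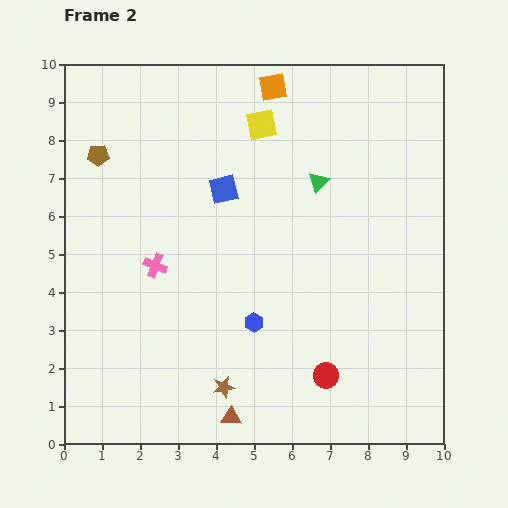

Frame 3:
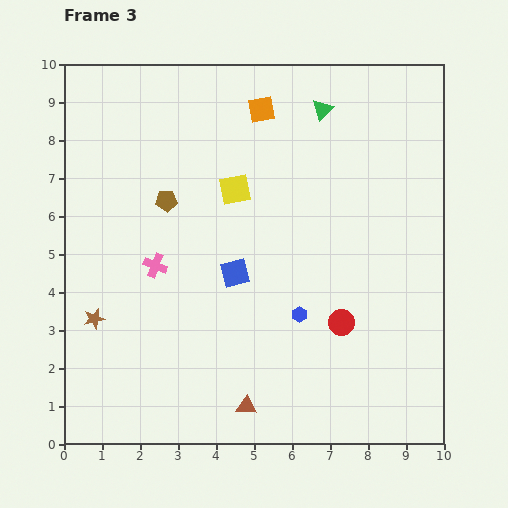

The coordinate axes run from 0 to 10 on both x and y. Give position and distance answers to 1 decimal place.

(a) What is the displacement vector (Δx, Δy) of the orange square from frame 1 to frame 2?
(-0.3, 0.6)

The orange square was at (5.8, 8.8) in frame 1 and (5.5, 9.4) in frame 2.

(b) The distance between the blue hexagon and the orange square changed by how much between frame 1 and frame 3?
-0.6

Distance in frame 1: 6.1. Distance in frame 3: 5.5.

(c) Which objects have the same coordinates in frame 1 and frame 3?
the pink cross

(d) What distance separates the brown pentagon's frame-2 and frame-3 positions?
2.2

The brown pentagon moved from (0.9, 7.6) to (2.7, 6.4), a distance of √(1.8² + 1.2²) ≈ 2.2.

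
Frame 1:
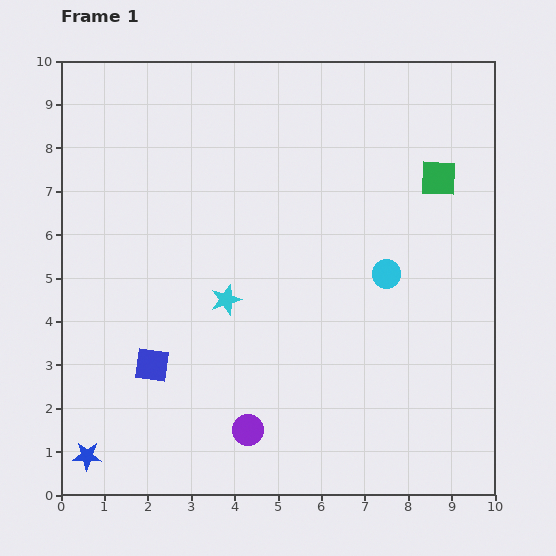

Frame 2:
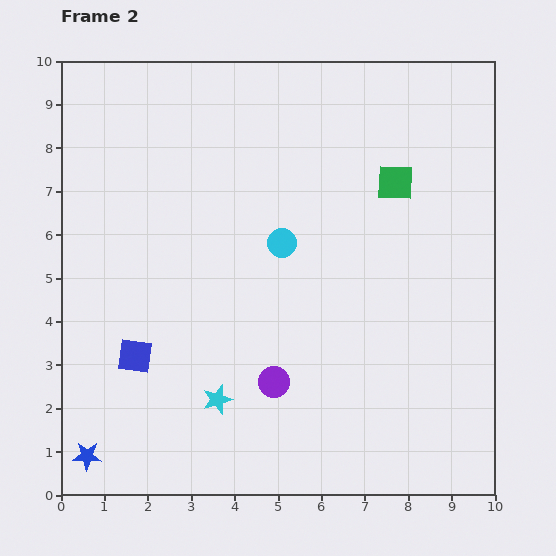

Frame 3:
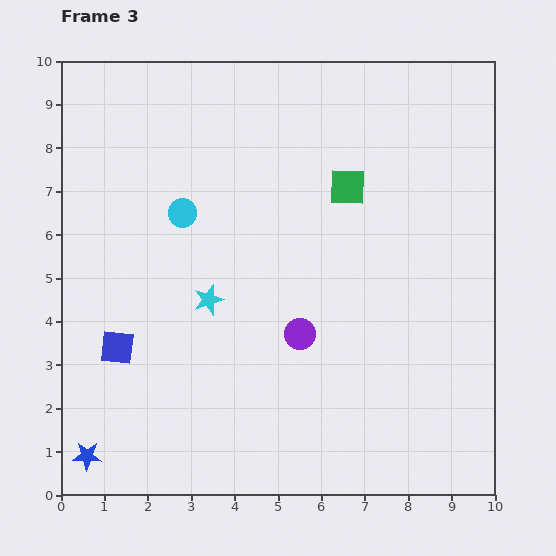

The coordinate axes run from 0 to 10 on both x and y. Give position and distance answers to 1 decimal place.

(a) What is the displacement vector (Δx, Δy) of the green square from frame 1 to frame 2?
(-1.0, -0.1)

The green square was at (8.7, 7.3) in frame 1 and (7.7, 7.2) in frame 2.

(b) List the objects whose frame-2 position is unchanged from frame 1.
the blue star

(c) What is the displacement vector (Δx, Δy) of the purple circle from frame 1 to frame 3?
(1.2, 2.2)

The purple circle was at (4.3, 1.5) in frame 1 and (5.5, 3.7) in frame 3.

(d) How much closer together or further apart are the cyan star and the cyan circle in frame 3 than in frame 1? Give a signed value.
-1.6

Distance in frame 1: 3.7. Distance in frame 3: 2.1.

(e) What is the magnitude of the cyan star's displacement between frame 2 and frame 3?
2.3

The cyan star moved from (3.6, 2.2) to (3.4, 4.5), a distance of √(0.2² + 2.3²) ≈ 2.3.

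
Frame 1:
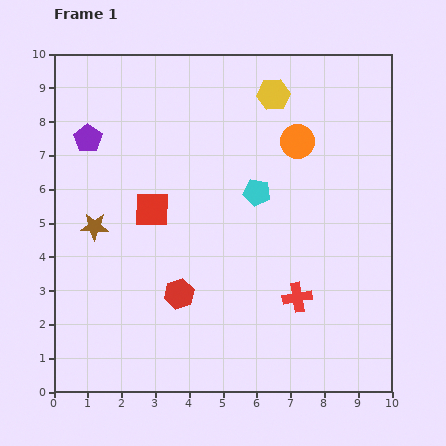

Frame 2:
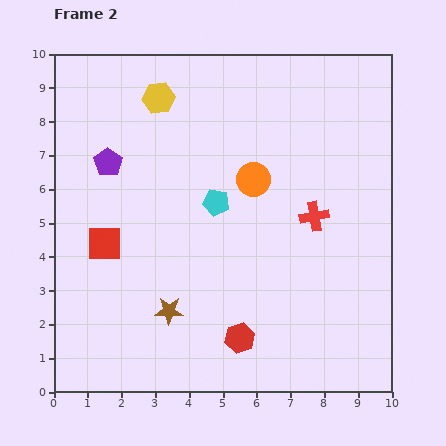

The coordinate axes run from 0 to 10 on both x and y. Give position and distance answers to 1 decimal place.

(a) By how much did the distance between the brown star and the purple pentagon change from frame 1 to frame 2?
+2.2

Distance in frame 1: 2.6. Distance in frame 2: 4.8.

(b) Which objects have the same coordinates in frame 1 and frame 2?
none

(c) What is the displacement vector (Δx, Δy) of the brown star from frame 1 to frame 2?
(2.2, -2.5)

The brown star was at (1.2, 4.9) in frame 1 and (3.4, 2.4) in frame 2.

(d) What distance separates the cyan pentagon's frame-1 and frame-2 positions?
1.2

The cyan pentagon moved from (6.0, 5.9) to (4.8, 5.6), a distance of √(1.2² + 0.3²) ≈ 1.2.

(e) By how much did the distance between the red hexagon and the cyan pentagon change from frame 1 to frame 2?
+0.3

Distance in frame 1: 3.8. Distance in frame 2: 4.1.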